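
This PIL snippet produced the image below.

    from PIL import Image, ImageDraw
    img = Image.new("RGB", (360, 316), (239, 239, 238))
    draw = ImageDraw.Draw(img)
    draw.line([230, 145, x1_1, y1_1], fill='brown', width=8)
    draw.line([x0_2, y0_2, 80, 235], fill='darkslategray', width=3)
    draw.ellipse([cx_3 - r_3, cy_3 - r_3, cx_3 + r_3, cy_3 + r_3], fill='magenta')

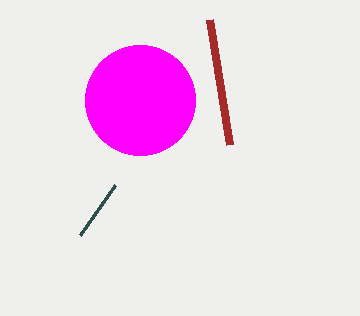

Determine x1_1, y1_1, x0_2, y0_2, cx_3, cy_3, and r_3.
x1_1 = 210, y1_1 = 20, x0_2 = 115, y0_2 = 185, cx_3 = 140, cy_3 = 100, r_3 = 55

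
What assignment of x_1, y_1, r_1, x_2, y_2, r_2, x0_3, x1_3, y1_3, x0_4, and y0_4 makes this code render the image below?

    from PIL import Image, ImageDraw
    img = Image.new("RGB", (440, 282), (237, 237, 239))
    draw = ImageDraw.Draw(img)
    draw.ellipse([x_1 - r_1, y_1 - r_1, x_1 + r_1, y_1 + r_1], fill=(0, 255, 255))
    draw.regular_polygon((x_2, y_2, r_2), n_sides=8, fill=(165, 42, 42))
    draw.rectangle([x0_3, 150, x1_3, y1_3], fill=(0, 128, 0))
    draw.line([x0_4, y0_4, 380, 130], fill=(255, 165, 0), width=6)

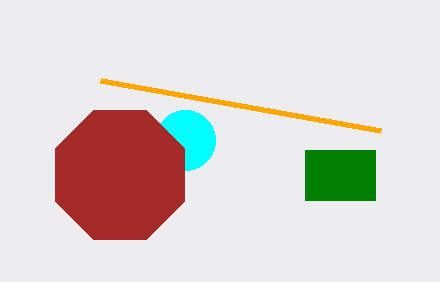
x_1 = 185
y_1 = 140
r_1 = 30
x_2 = 120
y_2 = 175
r_2 = 70
x0_3 = 305
x1_3 = 375
y1_3 = 200
x0_4 = 100
y0_4 = 80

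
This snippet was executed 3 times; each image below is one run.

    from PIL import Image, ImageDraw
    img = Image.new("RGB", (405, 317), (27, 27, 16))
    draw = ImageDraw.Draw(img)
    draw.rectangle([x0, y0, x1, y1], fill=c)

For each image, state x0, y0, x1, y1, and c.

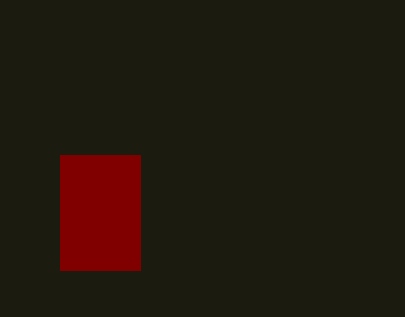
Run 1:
x0 = 60; y0 = 155; x1 = 140; y1 = 270; c = 'maroon'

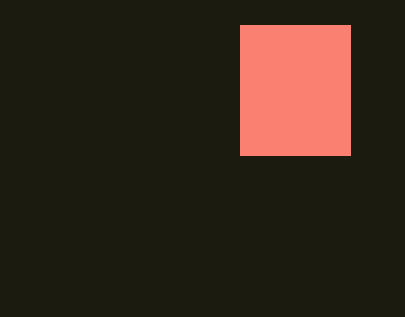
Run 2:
x0 = 240, y0 = 25, x1 = 350, y1 = 155, c = 'salmon'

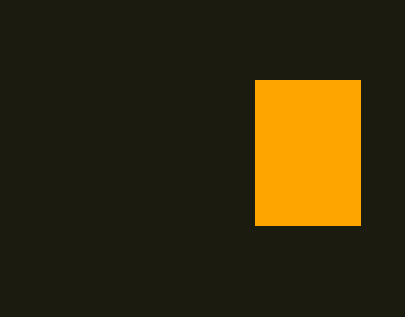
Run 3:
x0 = 255
y0 = 80
x1 = 360
y1 = 225
c = 'orange'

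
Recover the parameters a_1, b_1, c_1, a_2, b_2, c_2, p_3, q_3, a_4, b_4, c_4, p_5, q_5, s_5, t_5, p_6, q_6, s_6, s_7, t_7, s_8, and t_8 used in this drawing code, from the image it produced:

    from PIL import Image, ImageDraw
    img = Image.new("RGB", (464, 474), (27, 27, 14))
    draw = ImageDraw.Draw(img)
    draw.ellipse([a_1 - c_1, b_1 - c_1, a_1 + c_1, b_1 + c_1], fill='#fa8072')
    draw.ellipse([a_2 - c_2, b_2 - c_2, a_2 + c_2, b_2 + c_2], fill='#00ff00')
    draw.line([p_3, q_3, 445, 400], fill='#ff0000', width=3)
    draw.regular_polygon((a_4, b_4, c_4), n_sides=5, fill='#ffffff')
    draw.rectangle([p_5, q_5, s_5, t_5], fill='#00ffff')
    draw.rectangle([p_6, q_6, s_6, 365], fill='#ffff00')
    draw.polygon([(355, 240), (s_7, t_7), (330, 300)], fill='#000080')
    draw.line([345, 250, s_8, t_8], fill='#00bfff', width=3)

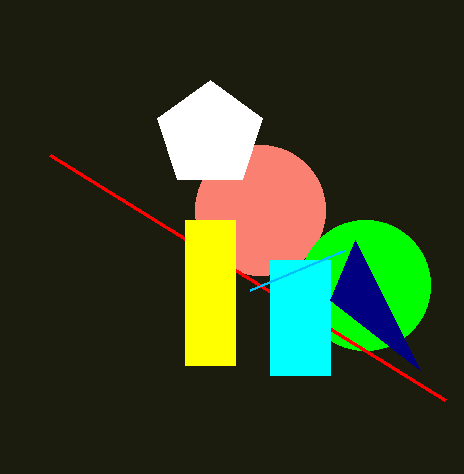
a_1 = 260
b_1 = 210
c_1 = 65
a_2 = 365
b_2 = 285
c_2 = 65
p_3 = 50
q_3 = 155
a_4 = 210
b_4 = 135
c_4 = 55
p_5 = 270
q_5 = 260
s_5 = 330
t_5 = 375
p_6 = 185
q_6 = 220
s_6 = 235
s_7 = 420
t_7 = 370
s_8 = 250
t_8 = 290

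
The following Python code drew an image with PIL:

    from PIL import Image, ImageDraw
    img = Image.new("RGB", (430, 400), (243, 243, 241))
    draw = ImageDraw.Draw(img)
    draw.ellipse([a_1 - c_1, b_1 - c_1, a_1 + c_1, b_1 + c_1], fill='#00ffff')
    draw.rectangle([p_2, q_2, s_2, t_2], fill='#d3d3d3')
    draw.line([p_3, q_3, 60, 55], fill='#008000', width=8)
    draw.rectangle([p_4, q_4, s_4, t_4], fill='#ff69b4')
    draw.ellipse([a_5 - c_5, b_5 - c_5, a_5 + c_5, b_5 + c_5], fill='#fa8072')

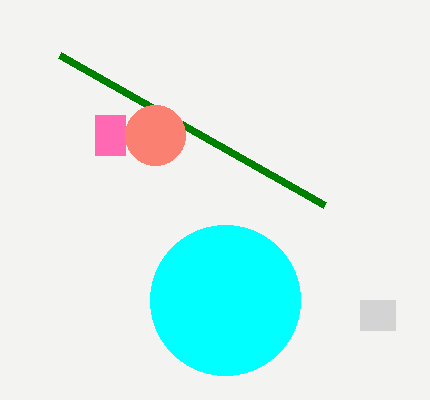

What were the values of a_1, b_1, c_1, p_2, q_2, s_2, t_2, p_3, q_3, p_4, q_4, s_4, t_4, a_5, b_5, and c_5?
a_1 = 225
b_1 = 300
c_1 = 75
p_2 = 360
q_2 = 300
s_2 = 395
t_2 = 330
p_3 = 325
q_3 = 205
p_4 = 95
q_4 = 115
s_4 = 125
t_4 = 155
a_5 = 155
b_5 = 135
c_5 = 30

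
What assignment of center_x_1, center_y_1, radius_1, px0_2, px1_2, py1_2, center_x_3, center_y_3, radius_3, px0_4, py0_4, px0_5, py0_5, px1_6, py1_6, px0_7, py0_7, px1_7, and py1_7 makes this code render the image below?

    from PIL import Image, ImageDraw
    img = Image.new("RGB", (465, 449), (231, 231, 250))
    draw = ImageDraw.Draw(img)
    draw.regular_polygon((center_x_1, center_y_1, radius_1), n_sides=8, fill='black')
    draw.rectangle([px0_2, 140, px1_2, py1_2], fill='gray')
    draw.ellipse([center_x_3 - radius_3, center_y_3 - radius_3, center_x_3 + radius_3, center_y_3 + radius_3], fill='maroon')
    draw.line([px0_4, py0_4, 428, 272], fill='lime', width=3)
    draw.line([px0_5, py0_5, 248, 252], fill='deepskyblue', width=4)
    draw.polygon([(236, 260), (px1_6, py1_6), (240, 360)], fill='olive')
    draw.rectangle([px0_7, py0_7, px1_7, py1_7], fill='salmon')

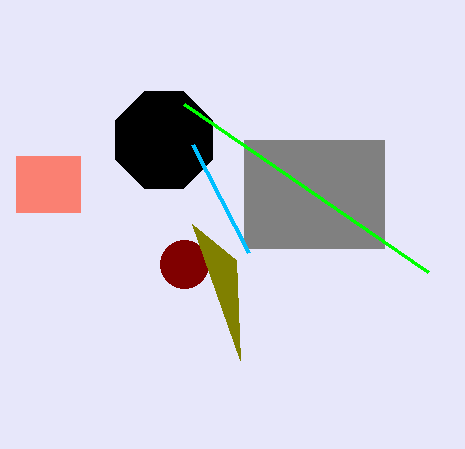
center_x_1 = 164, center_y_1 = 140, radius_1 = 52, px0_2 = 244, px1_2 = 384, py1_2 = 248, center_x_3 = 184, center_y_3 = 264, radius_3 = 24, px0_4 = 184, py0_4 = 104, px0_5 = 192, py0_5 = 144, px1_6 = 192, py1_6 = 224, px0_7 = 16, py0_7 = 156, px1_7 = 80, py1_7 = 212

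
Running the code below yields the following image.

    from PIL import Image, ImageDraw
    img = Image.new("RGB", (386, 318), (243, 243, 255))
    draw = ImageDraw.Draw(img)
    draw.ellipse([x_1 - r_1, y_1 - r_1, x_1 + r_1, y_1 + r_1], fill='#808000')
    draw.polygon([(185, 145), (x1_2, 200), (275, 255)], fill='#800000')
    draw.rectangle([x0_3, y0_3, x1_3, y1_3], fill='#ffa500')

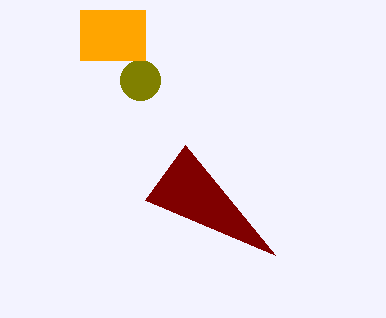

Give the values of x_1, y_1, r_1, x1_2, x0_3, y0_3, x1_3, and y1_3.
x_1 = 140, y_1 = 80, r_1 = 20, x1_2 = 145, x0_3 = 80, y0_3 = 10, x1_3 = 145, y1_3 = 60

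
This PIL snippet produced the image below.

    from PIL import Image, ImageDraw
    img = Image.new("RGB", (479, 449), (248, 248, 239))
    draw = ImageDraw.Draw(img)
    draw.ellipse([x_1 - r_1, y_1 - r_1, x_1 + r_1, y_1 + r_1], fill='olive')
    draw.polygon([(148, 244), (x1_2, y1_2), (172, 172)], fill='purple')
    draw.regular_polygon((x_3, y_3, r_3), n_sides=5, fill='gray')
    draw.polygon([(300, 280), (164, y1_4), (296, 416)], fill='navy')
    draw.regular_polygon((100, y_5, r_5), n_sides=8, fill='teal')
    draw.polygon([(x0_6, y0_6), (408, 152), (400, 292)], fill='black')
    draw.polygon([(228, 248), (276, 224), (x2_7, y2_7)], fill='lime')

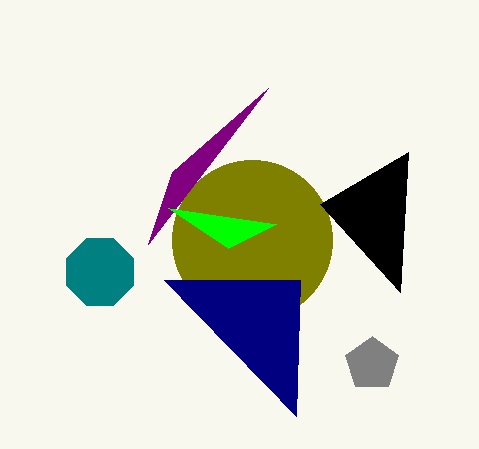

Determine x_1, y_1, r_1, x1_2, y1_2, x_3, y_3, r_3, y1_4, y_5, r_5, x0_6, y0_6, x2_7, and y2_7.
x_1 = 252
y_1 = 240
r_1 = 80
x1_2 = 268
y1_2 = 88
x_3 = 372
y_3 = 364
r_3 = 28
y1_4 = 280
y_5 = 272
r_5 = 36
x0_6 = 320
y0_6 = 204
x2_7 = 168
y2_7 = 208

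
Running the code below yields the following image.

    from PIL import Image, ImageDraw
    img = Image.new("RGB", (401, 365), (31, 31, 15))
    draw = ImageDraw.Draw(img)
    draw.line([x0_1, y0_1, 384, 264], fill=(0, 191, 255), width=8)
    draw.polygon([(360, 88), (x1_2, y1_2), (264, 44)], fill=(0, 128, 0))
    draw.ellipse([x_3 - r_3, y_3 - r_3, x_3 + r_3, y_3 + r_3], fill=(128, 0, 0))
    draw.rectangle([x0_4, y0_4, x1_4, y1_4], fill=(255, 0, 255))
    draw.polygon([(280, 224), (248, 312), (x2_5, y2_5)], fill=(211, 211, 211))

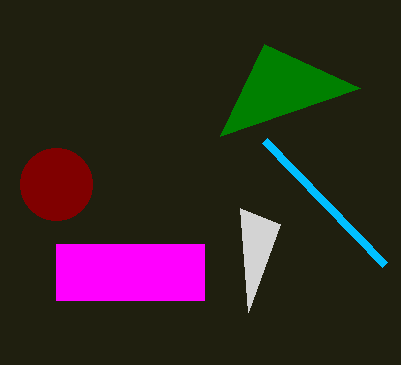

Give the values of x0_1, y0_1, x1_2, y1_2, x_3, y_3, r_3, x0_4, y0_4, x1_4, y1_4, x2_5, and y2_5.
x0_1 = 264, y0_1 = 140, x1_2 = 220, y1_2 = 136, x_3 = 56, y_3 = 184, r_3 = 36, x0_4 = 56, y0_4 = 244, x1_4 = 204, y1_4 = 300, x2_5 = 240, y2_5 = 208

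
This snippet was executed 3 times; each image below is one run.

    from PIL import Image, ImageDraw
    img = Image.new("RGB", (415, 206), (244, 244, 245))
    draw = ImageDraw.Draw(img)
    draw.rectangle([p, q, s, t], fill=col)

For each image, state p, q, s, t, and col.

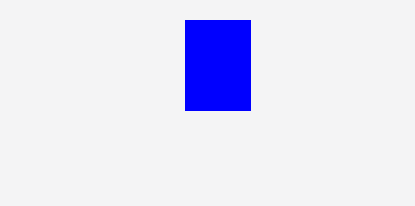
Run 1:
p = 185, q = 20, s = 250, t = 110, col = 'blue'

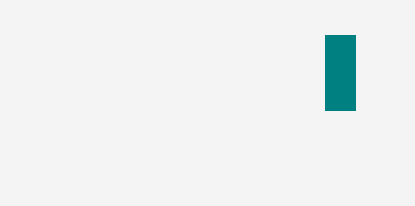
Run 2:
p = 325
q = 35
s = 355
t = 110
col = 'teal'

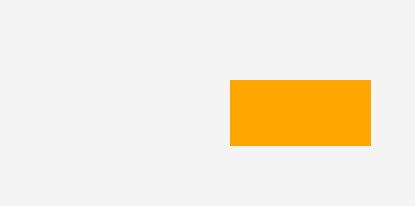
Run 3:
p = 230; q = 80; s = 370; t = 145; col = 'orange'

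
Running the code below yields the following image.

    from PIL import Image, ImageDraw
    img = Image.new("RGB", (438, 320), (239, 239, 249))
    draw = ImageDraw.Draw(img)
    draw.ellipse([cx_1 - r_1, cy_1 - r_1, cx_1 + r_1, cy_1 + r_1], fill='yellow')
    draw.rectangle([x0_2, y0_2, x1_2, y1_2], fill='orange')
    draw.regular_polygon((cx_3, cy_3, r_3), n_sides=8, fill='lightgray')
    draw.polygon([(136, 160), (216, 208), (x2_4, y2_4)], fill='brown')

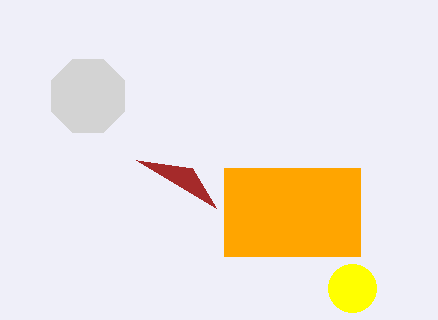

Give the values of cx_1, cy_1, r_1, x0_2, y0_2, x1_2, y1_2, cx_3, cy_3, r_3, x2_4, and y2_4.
cx_1 = 352, cy_1 = 288, r_1 = 24, x0_2 = 224, y0_2 = 168, x1_2 = 360, y1_2 = 256, cx_3 = 88, cy_3 = 96, r_3 = 40, x2_4 = 192, y2_4 = 168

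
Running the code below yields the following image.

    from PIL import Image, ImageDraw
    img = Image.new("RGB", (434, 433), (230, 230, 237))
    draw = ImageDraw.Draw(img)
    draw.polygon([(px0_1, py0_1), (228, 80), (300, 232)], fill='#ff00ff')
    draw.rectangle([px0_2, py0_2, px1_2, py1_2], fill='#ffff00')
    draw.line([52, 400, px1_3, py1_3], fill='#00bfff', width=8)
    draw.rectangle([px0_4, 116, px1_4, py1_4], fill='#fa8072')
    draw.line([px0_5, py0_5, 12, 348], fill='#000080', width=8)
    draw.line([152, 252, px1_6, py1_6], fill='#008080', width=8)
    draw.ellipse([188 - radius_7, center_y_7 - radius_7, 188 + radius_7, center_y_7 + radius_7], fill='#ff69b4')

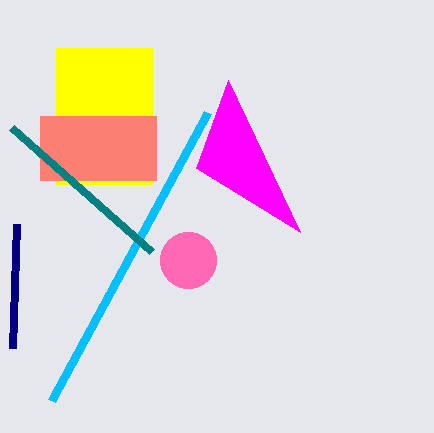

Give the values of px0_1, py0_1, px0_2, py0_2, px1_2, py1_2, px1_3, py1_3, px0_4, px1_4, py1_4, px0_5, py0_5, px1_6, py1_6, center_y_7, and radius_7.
px0_1 = 196, py0_1 = 168, px0_2 = 56, py0_2 = 48, px1_2 = 152, py1_2 = 184, px1_3 = 208, py1_3 = 112, px0_4 = 40, px1_4 = 156, py1_4 = 180, px0_5 = 16, py0_5 = 224, px1_6 = 12, py1_6 = 128, center_y_7 = 260, radius_7 = 28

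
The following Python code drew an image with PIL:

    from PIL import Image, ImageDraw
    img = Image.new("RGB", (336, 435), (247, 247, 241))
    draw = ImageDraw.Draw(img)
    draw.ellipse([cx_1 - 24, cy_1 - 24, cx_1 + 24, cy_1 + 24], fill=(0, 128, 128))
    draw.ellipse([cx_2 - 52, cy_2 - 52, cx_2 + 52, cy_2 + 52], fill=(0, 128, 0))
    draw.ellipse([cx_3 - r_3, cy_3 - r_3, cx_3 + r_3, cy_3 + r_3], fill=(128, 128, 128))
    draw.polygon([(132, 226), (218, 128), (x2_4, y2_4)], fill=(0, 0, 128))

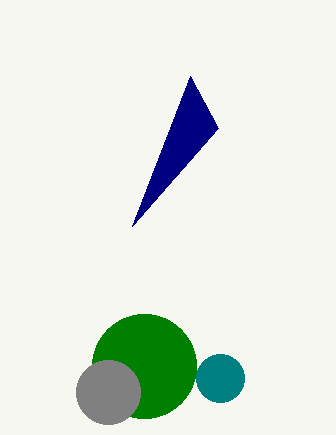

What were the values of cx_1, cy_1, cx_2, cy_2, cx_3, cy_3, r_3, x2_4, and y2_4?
cx_1 = 220, cy_1 = 378, cx_2 = 144, cy_2 = 366, cx_3 = 108, cy_3 = 392, r_3 = 32, x2_4 = 190, y2_4 = 76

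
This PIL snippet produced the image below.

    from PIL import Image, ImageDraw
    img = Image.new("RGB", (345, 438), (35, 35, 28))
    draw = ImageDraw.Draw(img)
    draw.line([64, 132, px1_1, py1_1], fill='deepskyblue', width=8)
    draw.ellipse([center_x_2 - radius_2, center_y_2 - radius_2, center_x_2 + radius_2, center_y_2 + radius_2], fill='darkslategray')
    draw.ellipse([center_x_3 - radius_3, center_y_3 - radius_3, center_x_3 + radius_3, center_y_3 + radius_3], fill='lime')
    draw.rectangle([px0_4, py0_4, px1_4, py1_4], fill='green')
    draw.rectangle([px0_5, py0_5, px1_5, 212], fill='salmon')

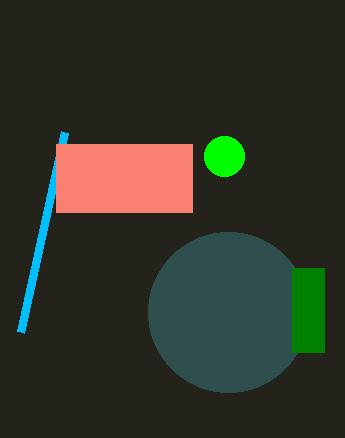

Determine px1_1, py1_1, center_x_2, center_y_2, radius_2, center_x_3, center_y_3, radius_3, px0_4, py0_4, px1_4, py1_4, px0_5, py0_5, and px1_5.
px1_1 = 20, py1_1 = 332, center_x_2 = 228, center_y_2 = 312, radius_2 = 80, center_x_3 = 224, center_y_3 = 156, radius_3 = 20, px0_4 = 292, py0_4 = 268, px1_4 = 324, py1_4 = 352, px0_5 = 56, py0_5 = 144, px1_5 = 192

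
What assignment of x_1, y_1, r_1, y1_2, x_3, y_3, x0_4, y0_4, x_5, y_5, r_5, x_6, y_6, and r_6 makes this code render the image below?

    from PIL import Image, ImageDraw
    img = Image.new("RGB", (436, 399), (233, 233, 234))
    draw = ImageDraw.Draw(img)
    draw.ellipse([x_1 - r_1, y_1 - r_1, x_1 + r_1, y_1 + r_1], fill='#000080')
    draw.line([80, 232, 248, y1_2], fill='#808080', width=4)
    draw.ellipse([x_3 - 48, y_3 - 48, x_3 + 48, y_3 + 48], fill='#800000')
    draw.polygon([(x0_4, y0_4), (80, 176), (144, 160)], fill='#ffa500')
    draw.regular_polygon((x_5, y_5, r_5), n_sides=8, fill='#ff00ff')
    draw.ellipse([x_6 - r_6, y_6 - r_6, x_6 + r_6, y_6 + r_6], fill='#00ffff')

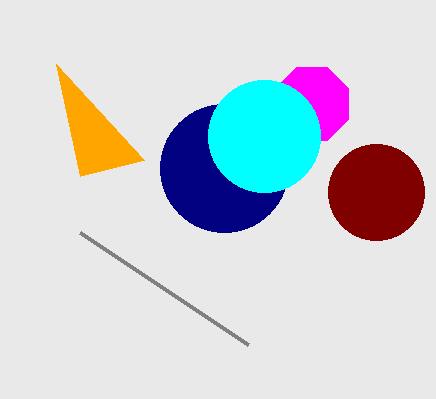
x_1 = 224; y_1 = 168; r_1 = 64; y1_2 = 344; x_3 = 376; y_3 = 192; x0_4 = 56; y0_4 = 64; x_5 = 312; y_5 = 104; r_5 = 40; x_6 = 264; y_6 = 136; r_6 = 56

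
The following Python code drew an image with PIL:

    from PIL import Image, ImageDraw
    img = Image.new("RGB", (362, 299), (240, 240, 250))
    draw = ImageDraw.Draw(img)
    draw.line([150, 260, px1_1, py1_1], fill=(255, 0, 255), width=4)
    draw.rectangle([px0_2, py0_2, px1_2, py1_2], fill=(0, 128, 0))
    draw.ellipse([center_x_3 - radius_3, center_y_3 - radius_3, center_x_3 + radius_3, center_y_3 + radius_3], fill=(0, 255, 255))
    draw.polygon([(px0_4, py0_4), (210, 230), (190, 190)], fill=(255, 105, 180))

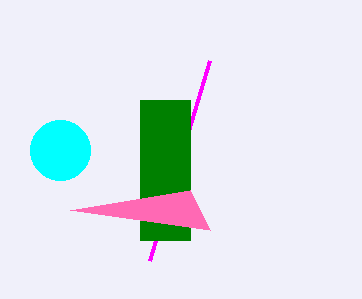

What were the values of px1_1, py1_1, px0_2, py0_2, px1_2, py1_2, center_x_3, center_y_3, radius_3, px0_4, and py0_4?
px1_1 = 210; py1_1 = 60; px0_2 = 140; py0_2 = 100; px1_2 = 190; py1_2 = 240; center_x_3 = 60; center_y_3 = 150; radius_3 = 30; px0_4 = 70; py0_4 = 210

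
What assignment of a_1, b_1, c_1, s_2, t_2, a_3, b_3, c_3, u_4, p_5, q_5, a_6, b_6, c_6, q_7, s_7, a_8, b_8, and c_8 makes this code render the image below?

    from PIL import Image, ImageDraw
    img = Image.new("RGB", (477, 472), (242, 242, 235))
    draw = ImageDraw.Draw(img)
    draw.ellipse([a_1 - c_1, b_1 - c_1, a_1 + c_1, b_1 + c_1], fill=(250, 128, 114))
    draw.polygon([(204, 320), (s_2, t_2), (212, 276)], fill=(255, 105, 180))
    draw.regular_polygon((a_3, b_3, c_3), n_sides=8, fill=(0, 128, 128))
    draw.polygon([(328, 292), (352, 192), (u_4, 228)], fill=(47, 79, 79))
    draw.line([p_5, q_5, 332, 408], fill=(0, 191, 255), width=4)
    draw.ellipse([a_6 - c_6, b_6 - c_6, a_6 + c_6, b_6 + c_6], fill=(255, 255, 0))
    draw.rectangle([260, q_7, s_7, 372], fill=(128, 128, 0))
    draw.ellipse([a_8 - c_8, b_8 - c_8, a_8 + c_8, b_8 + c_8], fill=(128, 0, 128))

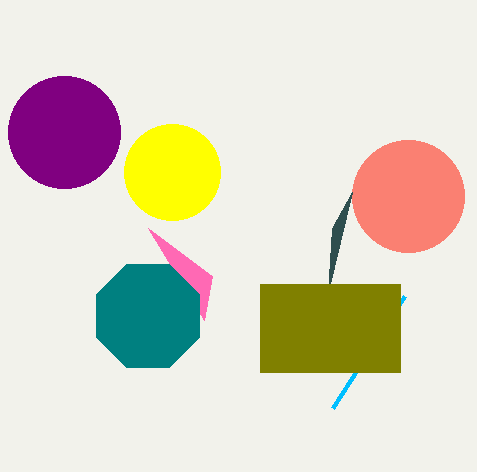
a_1 = 408; b_1 = 196; c_1 = 56; s_2 = 148; t_2 = 228; a_3 = 148; b_3 = 316; c_3 = 56; u_4 = 332; p_5 = 404; q_5 = 296; a_6 = 172; b_6 = 172; c_6 = 48; q_7 = 284; s_7 = 400; a_8 = 64; b_8 = 132; c_8 = 56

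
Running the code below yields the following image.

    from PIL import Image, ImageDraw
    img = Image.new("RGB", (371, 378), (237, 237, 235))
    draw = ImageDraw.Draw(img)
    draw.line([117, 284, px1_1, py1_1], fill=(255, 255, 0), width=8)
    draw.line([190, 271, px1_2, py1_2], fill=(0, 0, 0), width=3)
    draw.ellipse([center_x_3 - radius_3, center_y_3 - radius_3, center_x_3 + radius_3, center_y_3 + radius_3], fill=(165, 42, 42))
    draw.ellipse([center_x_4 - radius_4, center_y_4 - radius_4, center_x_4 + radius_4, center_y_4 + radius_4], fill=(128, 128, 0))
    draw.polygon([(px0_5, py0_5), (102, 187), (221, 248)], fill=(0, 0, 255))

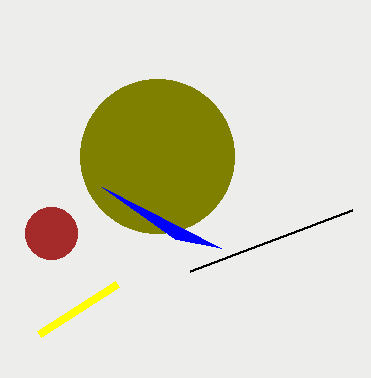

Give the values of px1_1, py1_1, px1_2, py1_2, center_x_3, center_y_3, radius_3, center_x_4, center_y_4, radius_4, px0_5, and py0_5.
px1_1 = 39; py1_1 = 334; px1_2 = 352; py1_2 = 210; center_x_3 = 51; center_y_3 = 233; radius_3 = 26; center_x_4 = 157; center_y_4 = 156; radius_4 = 77; px0_5 = 175; py0_5 = 239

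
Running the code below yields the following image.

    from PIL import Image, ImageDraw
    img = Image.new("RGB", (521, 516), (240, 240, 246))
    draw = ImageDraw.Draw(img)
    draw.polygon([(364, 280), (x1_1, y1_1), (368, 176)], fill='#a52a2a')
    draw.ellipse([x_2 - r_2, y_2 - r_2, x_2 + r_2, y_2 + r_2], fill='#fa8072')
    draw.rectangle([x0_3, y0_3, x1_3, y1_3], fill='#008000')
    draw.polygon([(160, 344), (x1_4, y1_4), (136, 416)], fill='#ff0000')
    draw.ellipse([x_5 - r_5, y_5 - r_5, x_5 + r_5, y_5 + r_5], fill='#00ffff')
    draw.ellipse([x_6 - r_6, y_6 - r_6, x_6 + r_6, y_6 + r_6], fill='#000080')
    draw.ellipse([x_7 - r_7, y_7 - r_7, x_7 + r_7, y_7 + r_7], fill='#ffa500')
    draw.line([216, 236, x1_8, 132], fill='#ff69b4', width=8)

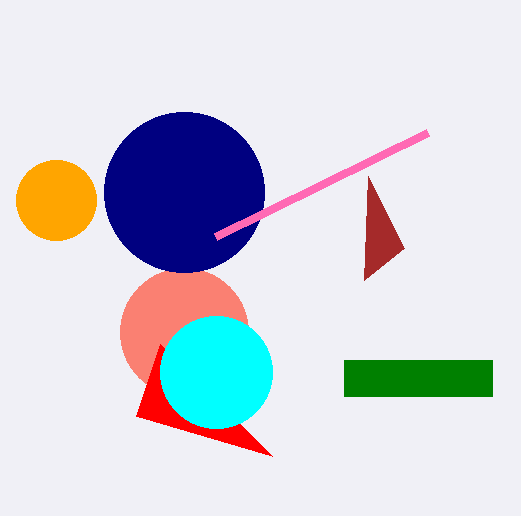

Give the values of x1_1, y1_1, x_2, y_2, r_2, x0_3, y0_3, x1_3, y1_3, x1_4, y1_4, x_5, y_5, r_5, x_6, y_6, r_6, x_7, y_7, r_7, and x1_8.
x1_1 = 404
y1_1 = 248
x_2 = 184
y_2 = 332
r_2 = 64
x0_3 = 344
y0_3 = 360
x1_3 = 492
y1_3 = 396
x1_4 = 272
y1_4 = 456
x_5 = 216
y_5 = 372
r_5 = 56
x_6 = 184
y_6 = 192
r_6 = 80
x_7 = 56
y_7 = 200
r_7 = 40
x1_8 = 428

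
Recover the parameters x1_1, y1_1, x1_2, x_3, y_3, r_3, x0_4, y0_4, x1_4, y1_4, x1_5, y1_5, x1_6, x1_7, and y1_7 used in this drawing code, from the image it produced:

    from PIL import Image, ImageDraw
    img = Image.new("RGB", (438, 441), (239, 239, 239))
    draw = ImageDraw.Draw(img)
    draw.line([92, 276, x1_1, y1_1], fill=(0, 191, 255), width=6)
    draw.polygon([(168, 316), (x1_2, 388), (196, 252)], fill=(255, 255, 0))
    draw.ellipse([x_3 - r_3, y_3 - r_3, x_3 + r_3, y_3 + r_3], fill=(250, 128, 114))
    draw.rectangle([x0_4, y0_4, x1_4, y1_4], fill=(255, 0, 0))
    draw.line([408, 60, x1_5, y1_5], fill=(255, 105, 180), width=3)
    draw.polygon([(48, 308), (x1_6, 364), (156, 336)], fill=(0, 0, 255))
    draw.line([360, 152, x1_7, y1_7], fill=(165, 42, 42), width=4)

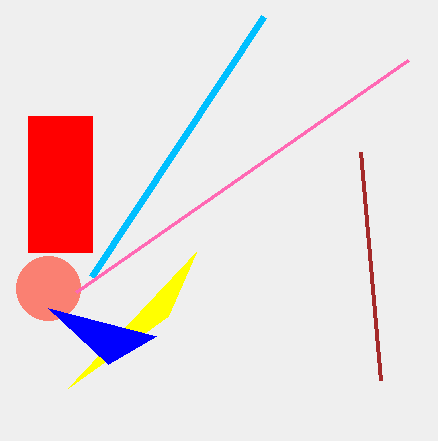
x1_1 = 264, y1_1 = 16, x1_2 = 68, x_3 = 48, y_3 = 288, r_3 = 32, x0_4 = 28, y0_4 = 116, x1_4 = 92, y1_4 = 252, x1_5 = 76, y1_5 = 292, x1_6 = 108, x1_7 = 380, y1_7 = 380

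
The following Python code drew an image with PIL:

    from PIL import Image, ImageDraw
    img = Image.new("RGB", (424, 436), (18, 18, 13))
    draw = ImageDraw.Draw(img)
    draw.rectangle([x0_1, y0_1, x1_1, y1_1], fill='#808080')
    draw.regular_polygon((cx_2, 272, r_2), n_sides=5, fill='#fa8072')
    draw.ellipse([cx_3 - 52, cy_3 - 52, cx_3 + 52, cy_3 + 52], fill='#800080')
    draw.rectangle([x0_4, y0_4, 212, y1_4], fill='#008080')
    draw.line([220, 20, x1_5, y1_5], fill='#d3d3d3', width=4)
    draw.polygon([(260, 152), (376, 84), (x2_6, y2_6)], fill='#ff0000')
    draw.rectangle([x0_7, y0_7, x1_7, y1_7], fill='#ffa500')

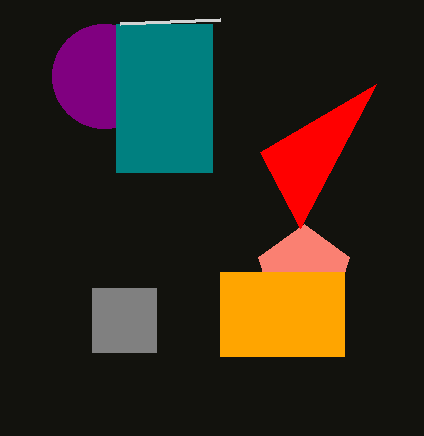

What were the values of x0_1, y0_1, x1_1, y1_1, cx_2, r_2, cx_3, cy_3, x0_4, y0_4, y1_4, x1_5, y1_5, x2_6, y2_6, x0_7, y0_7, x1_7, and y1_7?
x0_1 = 92, y0_1 = 288, x1_1 = 156, y1_1 = 352, cx_2 = 304, r_2 = 48, cx_3 = 104, cy_3 = 76, x0_4 = 116, y0_4 = 24, y1_4 = 172, x1_5 = 120, y1_5 = 24, x2_6 = 300, y2_6 = 228, x0_7 = 220, y0_7 = 272, x1_7 = 344, y1_7 = 356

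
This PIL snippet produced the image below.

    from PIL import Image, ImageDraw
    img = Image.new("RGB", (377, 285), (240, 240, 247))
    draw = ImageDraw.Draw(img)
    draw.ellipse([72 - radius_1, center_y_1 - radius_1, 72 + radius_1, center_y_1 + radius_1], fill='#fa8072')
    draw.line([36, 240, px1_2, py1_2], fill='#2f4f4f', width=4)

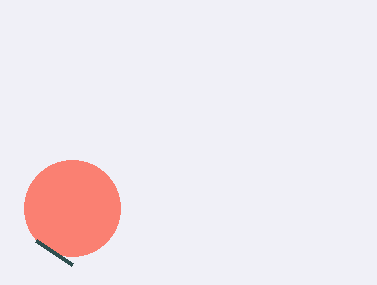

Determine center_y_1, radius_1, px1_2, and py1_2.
center_y_1 = 208
radius_1 = 48
px1_2 = 72
py1_2 = 264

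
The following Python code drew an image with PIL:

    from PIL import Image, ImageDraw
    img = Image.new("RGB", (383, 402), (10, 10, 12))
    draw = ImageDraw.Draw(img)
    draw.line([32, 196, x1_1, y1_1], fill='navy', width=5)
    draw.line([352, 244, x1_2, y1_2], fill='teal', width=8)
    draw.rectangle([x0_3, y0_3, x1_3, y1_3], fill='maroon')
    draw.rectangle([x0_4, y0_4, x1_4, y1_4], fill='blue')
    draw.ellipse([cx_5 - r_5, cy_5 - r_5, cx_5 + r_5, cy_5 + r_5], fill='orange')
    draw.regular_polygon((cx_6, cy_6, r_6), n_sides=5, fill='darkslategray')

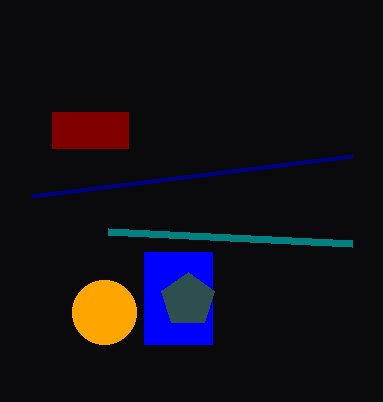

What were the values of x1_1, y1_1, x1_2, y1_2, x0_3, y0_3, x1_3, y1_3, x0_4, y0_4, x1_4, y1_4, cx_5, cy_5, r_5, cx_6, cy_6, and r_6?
x1_1 = 352, y1_1 = 156, x1_2 = 108, y1_2 = 232, x0_3 = 52, y0_3 = 112, x1_3 = 128, y1_3 = 148, x0_4 = 144, y0_4 = 252, x1_4 = 212, y1_4 = 344, cx_5 = 104, cy_5 = 312, r_5 = 32, cx_6 = 188, cy_6 = 300, r_6 = 28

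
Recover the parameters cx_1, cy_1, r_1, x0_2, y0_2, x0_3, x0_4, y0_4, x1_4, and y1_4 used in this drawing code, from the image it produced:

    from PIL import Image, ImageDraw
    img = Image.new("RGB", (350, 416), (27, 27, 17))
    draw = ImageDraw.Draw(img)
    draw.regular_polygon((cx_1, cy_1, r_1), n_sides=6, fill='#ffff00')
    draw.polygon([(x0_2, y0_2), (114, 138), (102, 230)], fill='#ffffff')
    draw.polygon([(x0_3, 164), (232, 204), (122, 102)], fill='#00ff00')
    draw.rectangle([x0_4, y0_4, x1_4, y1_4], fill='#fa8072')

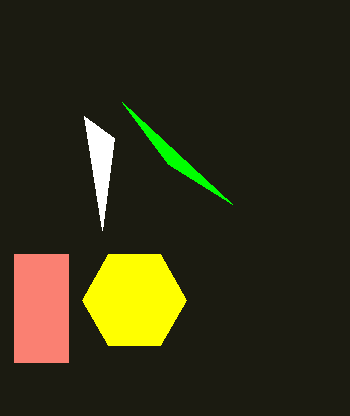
cx_1 = 134; cy_1 = 300; r_1 = 52; x0_2 = 84; y0_2 = 116; x0_3 = 168; x0_4 = 14; y0_4 = 254; x1_4 = 68; y1_4 = 362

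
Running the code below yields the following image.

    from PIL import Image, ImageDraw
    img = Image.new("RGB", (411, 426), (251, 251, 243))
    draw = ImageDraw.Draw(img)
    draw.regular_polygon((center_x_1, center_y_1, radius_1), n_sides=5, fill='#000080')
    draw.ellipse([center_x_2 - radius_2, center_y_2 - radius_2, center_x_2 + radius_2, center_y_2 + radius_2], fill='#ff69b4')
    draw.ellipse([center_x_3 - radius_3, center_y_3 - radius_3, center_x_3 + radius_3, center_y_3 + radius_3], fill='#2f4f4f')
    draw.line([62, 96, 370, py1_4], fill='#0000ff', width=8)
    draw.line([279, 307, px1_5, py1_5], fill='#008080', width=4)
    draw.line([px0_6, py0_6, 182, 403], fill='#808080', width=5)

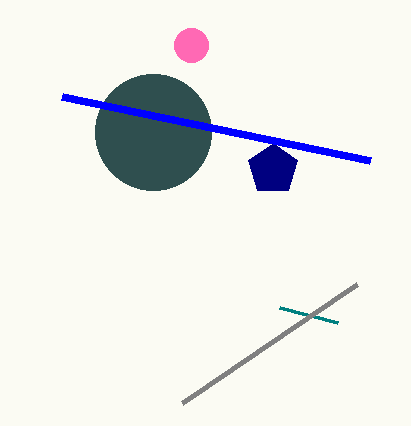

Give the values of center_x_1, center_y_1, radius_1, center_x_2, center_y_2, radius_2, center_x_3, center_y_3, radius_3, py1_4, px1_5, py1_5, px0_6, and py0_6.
center_x_1 = 273; center_y_1 = 169; radius_1 = 26; center_x_2 = 191; center_y_2 = 45; radius_2 = 17; center_x_3 = 153; center_y_3 = 132; radius_3 = 58; py1_4 = 160; px1_5 = 337; py1_5 = 322; px0_6 = 357; py0_6 = 284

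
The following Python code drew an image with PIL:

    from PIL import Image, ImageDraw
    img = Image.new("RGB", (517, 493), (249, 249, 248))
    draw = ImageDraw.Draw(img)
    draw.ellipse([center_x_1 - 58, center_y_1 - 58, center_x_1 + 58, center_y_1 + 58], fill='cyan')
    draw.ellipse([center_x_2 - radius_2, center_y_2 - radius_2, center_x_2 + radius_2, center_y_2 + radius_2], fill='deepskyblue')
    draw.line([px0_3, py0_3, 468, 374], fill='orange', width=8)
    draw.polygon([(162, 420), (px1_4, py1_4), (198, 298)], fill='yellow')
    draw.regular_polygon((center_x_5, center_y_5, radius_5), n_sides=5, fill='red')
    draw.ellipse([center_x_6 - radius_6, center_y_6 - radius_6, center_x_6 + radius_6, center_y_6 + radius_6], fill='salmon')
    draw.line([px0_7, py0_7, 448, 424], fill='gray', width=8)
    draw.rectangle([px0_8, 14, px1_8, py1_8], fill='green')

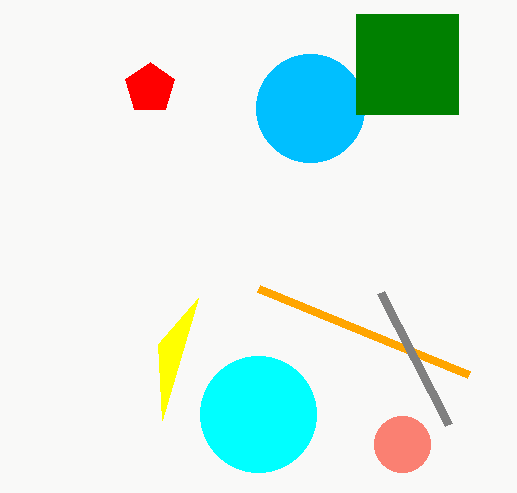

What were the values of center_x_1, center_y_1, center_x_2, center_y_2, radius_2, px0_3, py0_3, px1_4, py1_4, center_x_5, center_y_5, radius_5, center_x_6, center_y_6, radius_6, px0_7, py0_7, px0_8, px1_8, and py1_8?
center_x_1 = 258; center_y_1 = 414; center_x_2 = 310; center_y_2 = 108; radius_2 = 54; px0_3 = 258; py0_3 = 288; px1_4 = 158; py1_4 = 344; center_x_5 = 150; center_y_5 = 88; radius_5 = 26; center_x_6 = 402; center_y_6 = 444; radius_6 = 28; px0_7 = 380; py0_7 = 292; px0_8 = 356; px1_8 = 458; py1_8 = 114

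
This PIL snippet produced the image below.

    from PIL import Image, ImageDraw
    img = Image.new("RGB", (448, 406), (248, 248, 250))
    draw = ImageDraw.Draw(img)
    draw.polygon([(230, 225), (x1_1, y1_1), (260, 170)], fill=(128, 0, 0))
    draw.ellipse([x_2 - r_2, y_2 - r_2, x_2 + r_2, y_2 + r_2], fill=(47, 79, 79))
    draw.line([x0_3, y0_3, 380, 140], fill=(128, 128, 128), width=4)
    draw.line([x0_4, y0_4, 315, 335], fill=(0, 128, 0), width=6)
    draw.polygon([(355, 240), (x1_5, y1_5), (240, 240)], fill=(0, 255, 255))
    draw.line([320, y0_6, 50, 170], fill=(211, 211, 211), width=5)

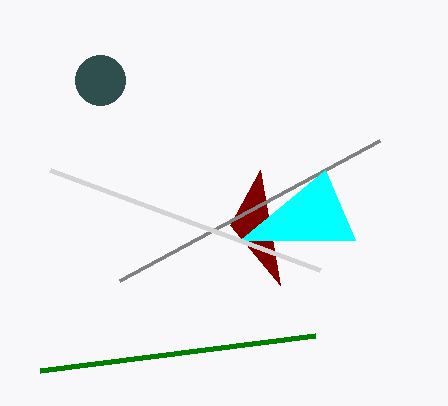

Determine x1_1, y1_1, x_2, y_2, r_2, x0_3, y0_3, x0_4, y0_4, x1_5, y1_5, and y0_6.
x1_1 = 280; y1_1 = 285; x_2 = 100; y_2 = 80; r_2 = 25; x0_3 = 120; y0_3 = 280; x0_4 = 40; y0_4 = 370; x1_5 = 325; y1_5 = 170; y0_6 = 270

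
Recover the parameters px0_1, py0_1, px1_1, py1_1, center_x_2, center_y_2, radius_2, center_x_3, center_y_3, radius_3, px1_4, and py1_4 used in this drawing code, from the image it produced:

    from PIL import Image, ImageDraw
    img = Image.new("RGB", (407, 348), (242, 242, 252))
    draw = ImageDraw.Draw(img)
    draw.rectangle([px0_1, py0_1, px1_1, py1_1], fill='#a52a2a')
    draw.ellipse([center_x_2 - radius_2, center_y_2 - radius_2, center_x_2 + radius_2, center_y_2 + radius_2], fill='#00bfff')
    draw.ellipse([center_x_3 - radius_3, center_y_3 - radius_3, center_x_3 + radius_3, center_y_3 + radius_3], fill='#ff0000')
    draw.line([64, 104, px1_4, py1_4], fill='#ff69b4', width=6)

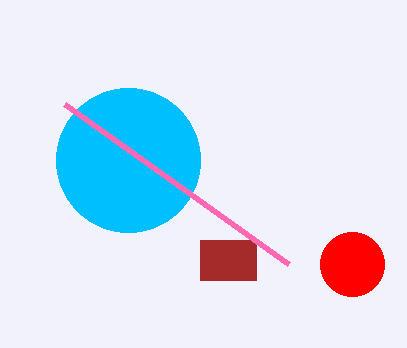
px0_1 = 200; py0_1 = 240; px1_1 = 256; py1_1 = 280; center_x_2 = 128; center_y_2 = 160; radius_2 = 72; center_x_3 = 352; center_y_3 = 264; radius_3 = 32; px1_4 = 288; py1_4 = 264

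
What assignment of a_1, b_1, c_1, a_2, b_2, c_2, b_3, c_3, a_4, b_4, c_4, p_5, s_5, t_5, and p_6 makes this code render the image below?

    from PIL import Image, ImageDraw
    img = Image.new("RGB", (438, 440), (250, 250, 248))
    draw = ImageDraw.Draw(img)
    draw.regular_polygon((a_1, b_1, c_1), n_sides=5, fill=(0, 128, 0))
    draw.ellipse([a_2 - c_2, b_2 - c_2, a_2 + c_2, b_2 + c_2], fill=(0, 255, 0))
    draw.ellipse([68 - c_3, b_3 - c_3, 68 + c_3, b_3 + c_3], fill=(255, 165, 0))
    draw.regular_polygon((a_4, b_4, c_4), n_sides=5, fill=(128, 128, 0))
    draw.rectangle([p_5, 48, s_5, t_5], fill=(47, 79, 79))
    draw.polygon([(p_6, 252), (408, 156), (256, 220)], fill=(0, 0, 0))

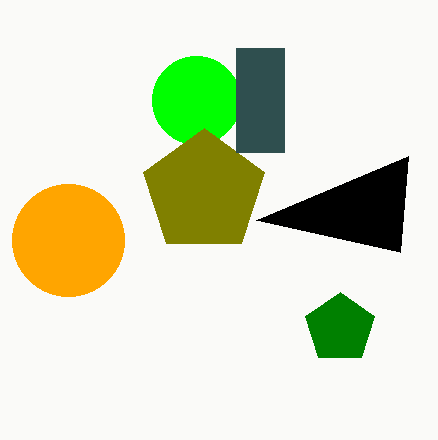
a_1 = 340; b_1 = 328; c_1 = 36; a_2 = 196; b_2 = 100; c_2 = 44; b_3 = 240; c_3 = 56; a_4 = 204; b_4 = 192; c_4 = 64; p_5 = 236; s_5 = 284; t_5 = 152; p_6 = 400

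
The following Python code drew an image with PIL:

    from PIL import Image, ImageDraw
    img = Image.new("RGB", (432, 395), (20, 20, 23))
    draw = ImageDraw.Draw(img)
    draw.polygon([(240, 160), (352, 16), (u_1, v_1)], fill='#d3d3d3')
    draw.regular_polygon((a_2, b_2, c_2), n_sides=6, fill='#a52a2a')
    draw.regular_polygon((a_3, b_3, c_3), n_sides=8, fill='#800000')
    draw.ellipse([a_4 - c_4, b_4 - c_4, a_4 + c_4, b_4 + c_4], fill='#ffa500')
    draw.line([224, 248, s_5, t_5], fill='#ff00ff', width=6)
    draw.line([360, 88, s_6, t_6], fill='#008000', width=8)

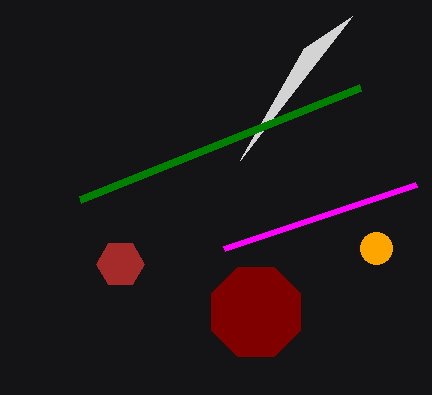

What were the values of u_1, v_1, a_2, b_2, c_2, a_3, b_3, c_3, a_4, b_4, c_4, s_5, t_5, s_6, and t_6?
u_1 = 304; v_1 = 48; a_2 = 120; b_2 = 264; c_2 = 24; a_3 = 256; b_3 = 312; c_3 = 48; a_4 = 376; b_4 = 248; c_4 = 16; s_5 = 416; t_5 = 184; s_6 = 80; t_6 = 200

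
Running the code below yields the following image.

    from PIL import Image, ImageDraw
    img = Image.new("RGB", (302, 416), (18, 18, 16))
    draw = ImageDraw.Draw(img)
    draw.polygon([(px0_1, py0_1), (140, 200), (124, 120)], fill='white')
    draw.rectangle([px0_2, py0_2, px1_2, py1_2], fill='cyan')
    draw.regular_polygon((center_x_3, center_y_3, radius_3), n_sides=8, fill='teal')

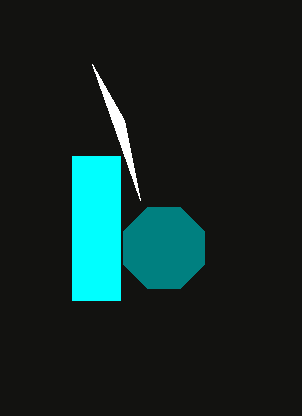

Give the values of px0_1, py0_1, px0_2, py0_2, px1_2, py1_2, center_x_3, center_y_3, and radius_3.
px0_1 = 92
py0_1 = 64
px0_2 = 72
py0_2 = 156
px1_2 = 120
py1_2 = 300
center_x_3 = 164
center_y_3 = 248
radius_3 = 44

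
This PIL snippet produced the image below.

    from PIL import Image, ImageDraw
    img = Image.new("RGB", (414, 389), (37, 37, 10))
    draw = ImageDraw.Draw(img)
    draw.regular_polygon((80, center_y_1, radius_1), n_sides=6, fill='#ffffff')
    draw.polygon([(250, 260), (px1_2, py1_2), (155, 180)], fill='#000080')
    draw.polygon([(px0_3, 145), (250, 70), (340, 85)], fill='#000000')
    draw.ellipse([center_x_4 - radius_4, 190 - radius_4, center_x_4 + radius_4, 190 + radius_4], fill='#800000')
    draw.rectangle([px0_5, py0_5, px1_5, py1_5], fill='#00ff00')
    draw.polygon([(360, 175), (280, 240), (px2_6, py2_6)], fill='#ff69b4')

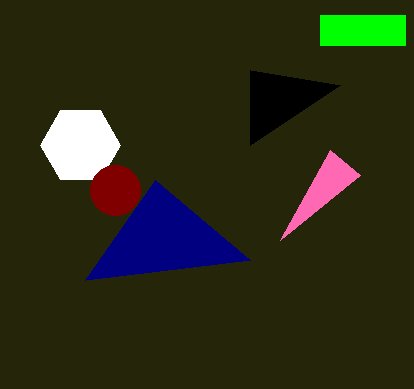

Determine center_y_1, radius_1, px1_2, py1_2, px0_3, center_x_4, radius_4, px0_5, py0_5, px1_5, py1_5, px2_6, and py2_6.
center_y_1 = 145, radius_1 = 40, px1_2 = 85, py1_2 = 280, px0_3 = 250, center_x_4 = 115, radius_4 = 25, px0_5 = 320, py0_5 = 15, px1_5 = 405, py1_5 = 45, px2_6 = 330, py2_6 = 150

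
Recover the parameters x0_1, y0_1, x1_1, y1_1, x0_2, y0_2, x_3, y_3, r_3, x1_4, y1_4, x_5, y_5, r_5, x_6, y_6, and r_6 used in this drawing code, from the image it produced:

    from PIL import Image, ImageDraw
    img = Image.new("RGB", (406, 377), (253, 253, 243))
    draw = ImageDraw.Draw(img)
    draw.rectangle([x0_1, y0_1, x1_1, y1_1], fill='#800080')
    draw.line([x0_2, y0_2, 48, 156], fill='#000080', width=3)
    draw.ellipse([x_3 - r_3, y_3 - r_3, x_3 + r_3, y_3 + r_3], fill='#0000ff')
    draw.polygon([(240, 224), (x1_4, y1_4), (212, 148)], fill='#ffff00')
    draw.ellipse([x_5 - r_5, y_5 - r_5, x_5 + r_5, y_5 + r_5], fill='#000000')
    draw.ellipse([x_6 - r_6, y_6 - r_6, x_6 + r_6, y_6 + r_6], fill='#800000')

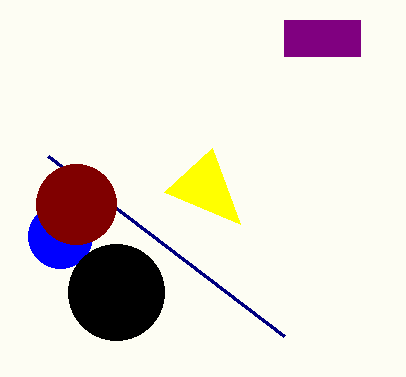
x0_1 = 284, y0_1 = 20, x1_1 = 360, y1_1 = 56, x0_2 = 284, y0_2 = 336, x_3 = 60, y_3 = 236, r_3 = 32, x1_4 = 164, y1_4 = 192, x_5 = 116, y_5 = 292, r_5 = 48, x_6 = 76, y_6 = 204, r_6 = 40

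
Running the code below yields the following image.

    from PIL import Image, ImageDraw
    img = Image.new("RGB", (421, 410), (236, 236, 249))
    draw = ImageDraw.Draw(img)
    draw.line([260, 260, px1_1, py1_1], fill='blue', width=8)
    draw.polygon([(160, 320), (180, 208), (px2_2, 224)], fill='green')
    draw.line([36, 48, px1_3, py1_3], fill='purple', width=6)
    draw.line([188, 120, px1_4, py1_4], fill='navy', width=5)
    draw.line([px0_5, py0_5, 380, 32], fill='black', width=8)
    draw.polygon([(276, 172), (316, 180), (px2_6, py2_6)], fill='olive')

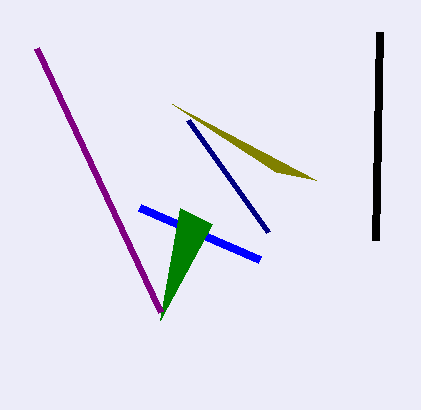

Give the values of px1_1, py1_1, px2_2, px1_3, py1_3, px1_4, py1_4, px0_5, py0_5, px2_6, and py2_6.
px1_1 = 140
py1_1 = 208
px2_2 = 212
px1_3 = 160
py1_3 = 312
px1_4 = 268
py1_4 = 232
px0_5 = 376
py0_5 = 240
px2_6 = 172
py2_6 = 104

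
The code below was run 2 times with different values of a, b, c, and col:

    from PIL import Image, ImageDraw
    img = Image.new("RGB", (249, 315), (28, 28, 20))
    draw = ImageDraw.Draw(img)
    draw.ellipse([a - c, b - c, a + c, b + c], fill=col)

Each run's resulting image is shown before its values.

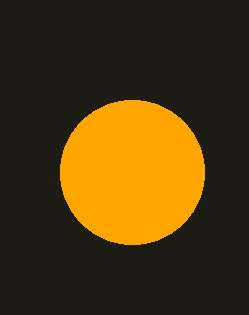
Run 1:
a = 132, b = 172, c = 72, col = 'orange'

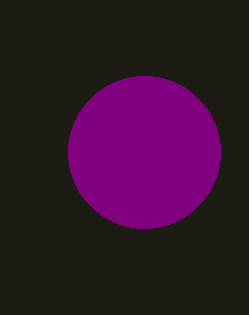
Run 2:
a = 144
b = 152
c = 76
col = 'purple'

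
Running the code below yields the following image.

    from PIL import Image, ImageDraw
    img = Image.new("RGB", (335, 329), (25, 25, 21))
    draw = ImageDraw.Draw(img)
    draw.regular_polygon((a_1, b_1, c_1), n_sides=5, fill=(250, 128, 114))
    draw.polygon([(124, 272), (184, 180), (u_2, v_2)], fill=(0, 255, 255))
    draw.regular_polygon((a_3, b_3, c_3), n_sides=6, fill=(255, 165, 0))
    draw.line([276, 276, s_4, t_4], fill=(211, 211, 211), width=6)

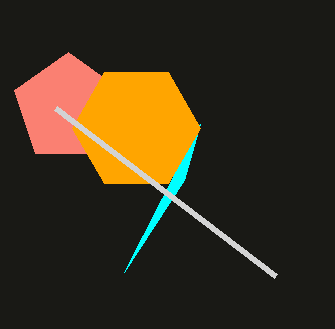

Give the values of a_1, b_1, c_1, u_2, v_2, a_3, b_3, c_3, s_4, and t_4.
a_1 = 68; b_1 = 108; c_1 = 56; u_2 = 200; v_2 = 124; a_3 = 136; b_3 = 128; c_3 = 64; s_4 = 56; t_4 = 108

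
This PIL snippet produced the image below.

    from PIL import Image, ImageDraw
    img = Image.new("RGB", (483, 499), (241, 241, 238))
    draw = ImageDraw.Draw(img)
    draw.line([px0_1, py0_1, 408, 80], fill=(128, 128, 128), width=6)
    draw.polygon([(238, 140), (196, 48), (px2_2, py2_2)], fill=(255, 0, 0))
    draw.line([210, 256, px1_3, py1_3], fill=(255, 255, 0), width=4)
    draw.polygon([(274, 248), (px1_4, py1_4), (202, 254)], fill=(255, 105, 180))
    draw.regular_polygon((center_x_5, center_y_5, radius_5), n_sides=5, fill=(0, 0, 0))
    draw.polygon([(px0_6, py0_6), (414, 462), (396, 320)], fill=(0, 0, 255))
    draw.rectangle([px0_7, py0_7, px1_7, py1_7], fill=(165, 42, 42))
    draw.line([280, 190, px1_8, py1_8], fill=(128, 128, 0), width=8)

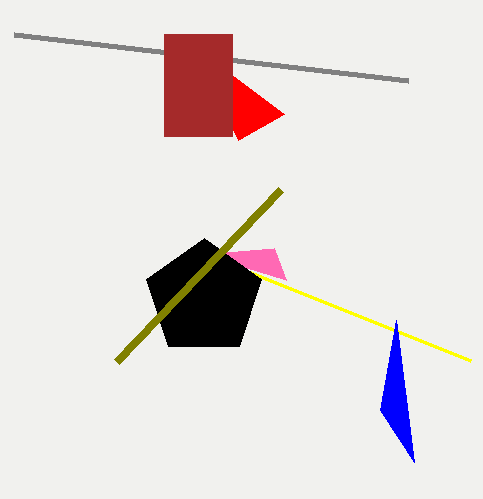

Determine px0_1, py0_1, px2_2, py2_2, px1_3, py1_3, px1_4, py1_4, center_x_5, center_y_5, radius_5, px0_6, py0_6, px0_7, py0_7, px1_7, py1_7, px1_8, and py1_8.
px0_1 = 14, py0_1 = 34, px2_2 = 284, py2_2 = 114, px1_3 = 470, py1_3 = 360, px1_4 = 286, py1_4 = 280, center_x_5 = 204, center_y_5 = 298, radius_5 = 60, px0_6 = 380, py0_6 = 410, px0_7 = 164, py0_7 = 34, px1_7 = 232, py1_7 = 136, px1_8 = 116, py1_8 = 362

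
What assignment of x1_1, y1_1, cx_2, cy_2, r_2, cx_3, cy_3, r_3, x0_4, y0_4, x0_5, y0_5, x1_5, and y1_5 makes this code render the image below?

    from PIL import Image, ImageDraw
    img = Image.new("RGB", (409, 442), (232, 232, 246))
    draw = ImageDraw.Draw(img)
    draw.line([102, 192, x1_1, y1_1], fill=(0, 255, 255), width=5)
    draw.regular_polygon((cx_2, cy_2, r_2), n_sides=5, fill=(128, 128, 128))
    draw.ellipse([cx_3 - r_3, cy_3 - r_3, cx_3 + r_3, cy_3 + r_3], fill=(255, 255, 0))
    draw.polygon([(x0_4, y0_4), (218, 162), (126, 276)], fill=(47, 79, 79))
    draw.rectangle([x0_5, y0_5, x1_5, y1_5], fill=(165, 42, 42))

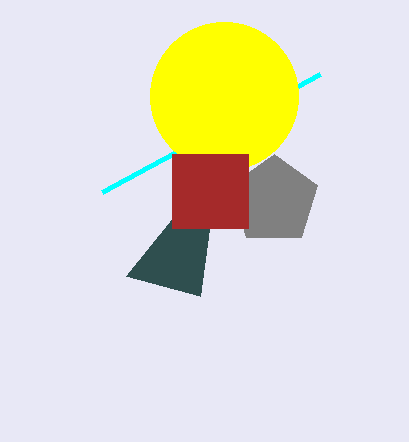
x1_1 = 320; y1_1 = 74; cx_2 = 274; cy_2 = 200; r_2 = 46; cx_3 = 224; cy_3 = 96; r_3 = 74; x0_4 = 200; y0_4 = 296; x0_5 = 172; y0_5 = 154; x1_5 = 248; y1_5 = 228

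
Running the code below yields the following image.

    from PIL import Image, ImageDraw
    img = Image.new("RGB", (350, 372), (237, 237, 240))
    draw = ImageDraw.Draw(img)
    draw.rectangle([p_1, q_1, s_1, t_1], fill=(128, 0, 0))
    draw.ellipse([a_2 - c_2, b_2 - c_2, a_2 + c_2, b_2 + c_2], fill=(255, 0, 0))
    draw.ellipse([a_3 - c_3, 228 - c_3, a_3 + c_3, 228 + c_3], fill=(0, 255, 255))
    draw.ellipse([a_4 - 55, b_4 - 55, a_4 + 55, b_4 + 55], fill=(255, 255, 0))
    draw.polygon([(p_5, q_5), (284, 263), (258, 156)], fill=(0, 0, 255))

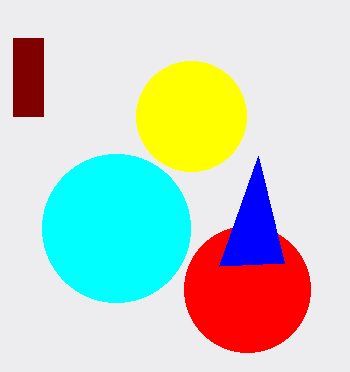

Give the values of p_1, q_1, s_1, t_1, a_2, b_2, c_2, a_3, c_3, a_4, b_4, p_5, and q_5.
p_1 = 13; q_1 = 38; s_1 = 43; t_1 = 116; a_2 = 247; b_2 = 289; c_2 = 63; a_3 = 116; c_3 = 74; a_4 = 191; b_4 = 116; p_5 = 219; q_5 = 266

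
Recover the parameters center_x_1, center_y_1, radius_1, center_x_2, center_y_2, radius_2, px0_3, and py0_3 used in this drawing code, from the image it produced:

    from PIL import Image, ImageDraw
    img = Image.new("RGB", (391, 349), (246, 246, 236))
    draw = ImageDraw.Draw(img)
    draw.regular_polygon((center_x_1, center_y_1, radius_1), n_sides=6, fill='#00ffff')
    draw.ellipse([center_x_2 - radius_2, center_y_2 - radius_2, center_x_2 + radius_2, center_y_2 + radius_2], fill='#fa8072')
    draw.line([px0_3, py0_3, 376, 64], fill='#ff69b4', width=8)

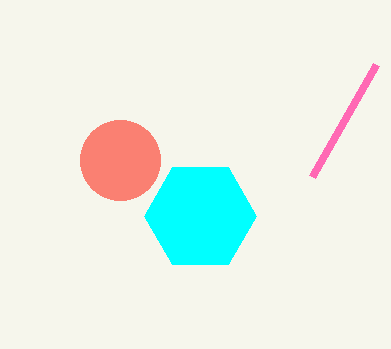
center_x_1 = 200
center_y_1 = 216
radius_1 = 56
center_x_2 = 120
center_y_2 = 160
radius_2 = 40
px0_3 = 312
py0_3 = 176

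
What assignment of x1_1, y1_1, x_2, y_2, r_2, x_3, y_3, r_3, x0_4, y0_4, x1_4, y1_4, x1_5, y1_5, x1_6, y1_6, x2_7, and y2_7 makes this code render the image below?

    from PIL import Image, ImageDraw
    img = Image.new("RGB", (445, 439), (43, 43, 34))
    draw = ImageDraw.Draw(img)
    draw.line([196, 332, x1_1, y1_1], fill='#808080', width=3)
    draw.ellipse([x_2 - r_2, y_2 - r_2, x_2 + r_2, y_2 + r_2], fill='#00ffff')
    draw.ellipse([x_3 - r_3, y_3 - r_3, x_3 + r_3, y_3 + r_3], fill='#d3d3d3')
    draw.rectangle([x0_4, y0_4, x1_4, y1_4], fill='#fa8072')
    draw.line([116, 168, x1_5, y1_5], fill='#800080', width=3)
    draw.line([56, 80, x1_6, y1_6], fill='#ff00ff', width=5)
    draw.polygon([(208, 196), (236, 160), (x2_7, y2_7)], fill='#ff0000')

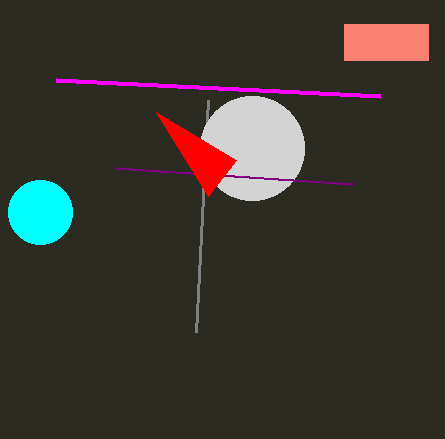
x1_1 = 208
y1_1 = 100
x_2 = 40
y_2 = 212
r_2 = 32
x_3 = 252
y_3 = 148
r_3 = 52
x0_4 = 344
y0_4 = 24
x1_4 = 428
y1_4 = 60
x1_5 = 352
y1_5 = 184
x1_6 = 380
y1_6 = 96
x2_7 = 156
y2_7 = 112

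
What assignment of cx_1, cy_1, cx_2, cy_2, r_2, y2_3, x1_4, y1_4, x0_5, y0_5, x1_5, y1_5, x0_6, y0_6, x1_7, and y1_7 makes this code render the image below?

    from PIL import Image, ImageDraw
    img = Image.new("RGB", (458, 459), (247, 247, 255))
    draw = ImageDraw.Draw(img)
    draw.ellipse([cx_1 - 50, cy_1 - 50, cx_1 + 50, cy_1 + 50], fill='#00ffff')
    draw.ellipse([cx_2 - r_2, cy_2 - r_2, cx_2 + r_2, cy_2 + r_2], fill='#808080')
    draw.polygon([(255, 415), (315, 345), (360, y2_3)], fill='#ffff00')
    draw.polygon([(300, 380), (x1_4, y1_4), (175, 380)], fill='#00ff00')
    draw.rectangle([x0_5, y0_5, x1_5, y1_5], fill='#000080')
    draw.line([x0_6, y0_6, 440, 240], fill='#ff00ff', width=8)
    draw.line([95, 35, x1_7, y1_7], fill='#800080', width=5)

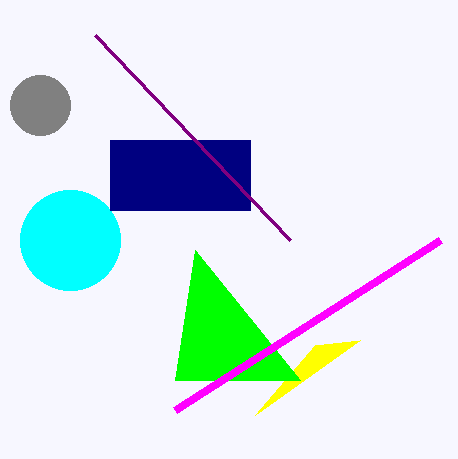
cx_1 = 70
cy_1 = 240
cx_2 = 40
cy_2 = 105
r_2 = 30
y2_3 = 340
x1_4 = 195
y1_4 = 250
x0_5 = 110
y0_5 = 140
x1_5 = 250
y1_5 = 210
x0_6 = 175
y0_6 = 410
x1_7 = 290
y1_7 = 240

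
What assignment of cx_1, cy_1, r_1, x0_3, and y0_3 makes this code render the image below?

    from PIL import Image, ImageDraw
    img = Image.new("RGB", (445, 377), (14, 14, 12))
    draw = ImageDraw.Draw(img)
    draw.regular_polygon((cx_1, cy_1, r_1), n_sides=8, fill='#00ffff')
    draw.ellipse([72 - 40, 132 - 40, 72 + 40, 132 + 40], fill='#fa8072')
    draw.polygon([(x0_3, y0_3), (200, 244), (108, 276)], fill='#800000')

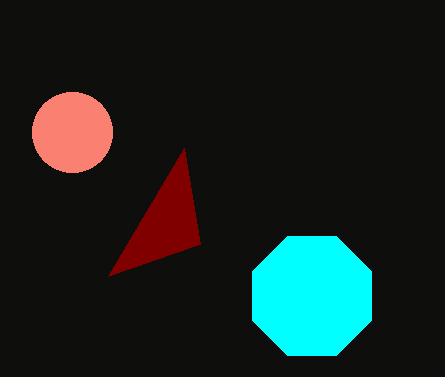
cx_1 = 312
cy_1 = 296
r_1 = 64
x0_3 = 184
y0_3 = 148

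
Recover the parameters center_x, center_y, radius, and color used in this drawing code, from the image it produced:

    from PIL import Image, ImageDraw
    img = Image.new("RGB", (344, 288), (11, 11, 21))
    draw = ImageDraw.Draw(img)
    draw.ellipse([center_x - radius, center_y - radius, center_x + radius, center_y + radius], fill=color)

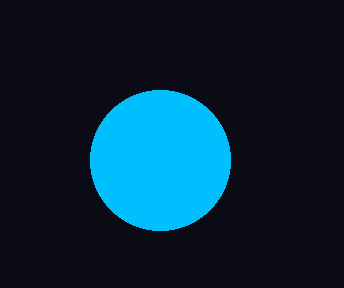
center_x = 160
center_y = 160
radius = 70
color = 'deepskyblue'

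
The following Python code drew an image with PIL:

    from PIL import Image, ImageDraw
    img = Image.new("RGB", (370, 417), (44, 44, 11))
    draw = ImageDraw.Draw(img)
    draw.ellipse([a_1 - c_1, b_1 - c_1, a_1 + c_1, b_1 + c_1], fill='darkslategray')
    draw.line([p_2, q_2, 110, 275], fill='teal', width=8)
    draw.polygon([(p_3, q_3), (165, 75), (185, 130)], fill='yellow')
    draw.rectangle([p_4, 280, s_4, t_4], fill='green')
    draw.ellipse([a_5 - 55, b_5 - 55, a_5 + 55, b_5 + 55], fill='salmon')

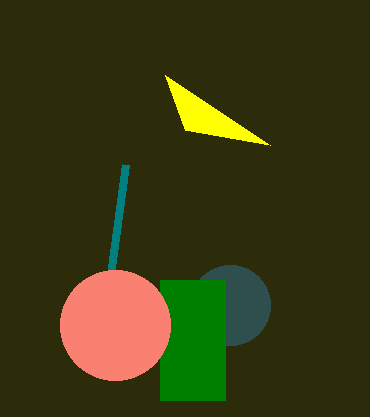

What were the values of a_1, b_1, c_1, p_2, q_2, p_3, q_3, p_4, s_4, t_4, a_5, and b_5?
a_1 = 230; b_1 = 305; c_1 = 40; p_2 = 125; q_2 = 165; p_3 = 270; q_3 = 145; p_4 = 160; s_4 = 225; t_4 = 400; a_5 = 115; b_5 = 325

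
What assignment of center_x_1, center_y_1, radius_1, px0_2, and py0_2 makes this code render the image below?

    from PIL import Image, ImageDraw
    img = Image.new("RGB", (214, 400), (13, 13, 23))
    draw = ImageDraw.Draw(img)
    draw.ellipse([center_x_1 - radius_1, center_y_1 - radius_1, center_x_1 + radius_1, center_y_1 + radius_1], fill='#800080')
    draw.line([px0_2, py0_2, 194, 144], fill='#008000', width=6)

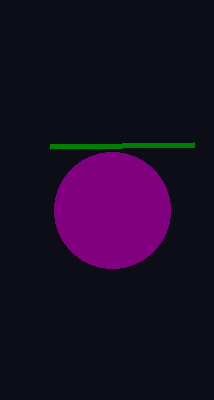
center_x_1 = 112
center_y_1 = 210
radius_1 = 58
px0_2 = 50
py0_2 = 146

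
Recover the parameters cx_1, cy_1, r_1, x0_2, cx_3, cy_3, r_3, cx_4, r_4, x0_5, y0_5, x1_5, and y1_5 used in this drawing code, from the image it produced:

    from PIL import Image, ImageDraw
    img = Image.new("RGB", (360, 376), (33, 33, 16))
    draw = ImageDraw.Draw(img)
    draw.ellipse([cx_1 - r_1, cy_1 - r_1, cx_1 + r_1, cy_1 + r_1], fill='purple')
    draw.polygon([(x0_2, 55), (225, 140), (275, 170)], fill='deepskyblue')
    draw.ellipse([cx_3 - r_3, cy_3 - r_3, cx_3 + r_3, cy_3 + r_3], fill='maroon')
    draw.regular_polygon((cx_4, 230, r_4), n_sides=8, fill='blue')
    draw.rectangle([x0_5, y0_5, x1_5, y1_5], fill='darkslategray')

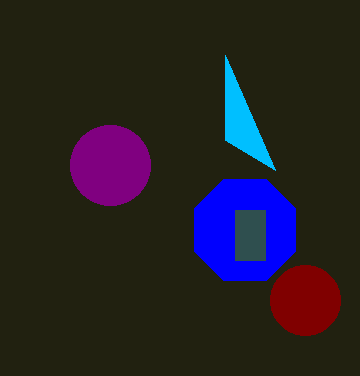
cx_1 = 110; cy_1 = 165; r_1 = 40; x0_2 = 225; cx_3 = 305; cy_3 = 300; r_3 = 35; cx_4 = 245; r_4 = 55; x0_5 = 235; y0_5 = 210; x1_5 = 265; y1_5 = 260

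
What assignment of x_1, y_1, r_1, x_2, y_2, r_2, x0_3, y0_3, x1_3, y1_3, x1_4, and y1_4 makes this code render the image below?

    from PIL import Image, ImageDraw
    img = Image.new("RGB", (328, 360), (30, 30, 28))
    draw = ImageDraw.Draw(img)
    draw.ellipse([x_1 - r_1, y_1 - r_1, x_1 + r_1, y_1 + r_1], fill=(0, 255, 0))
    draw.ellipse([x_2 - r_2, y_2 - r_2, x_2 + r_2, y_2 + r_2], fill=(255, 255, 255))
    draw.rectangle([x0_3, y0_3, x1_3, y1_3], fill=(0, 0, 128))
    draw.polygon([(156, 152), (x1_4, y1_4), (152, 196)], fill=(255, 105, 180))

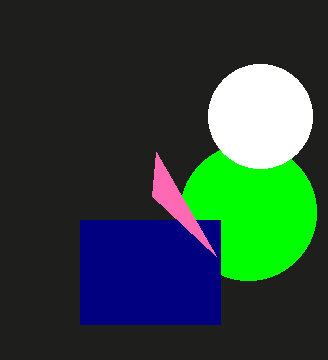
x_1 = 248; y_1 = 212; r_1 = 68; x_2 = 260; y_2 = 116; r_2 = 52; x0_3 = 80; y0_3 = 220; x1_3 = 220; y1_3 = 324; x1_4 = 216; y1_4 = 256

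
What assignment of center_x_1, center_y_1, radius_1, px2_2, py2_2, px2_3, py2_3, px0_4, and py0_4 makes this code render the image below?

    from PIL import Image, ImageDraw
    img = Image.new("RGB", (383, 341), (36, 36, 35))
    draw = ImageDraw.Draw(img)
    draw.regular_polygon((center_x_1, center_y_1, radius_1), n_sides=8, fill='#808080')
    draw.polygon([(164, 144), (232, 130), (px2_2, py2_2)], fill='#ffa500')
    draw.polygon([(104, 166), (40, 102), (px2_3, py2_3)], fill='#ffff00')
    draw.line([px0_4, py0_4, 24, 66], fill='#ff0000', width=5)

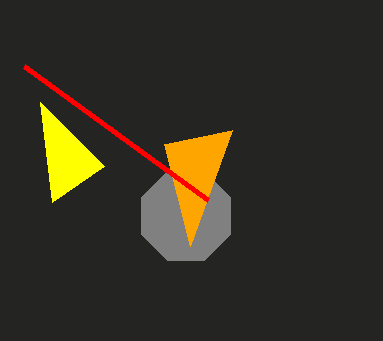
center_x_1 = 186
center_y_1 = 216
radius_1 = 48
px2_2 = 190
py2_2 = 246
px2_3 = 52
py2_3 = 202
px0_4 = 208
py0_4 = 200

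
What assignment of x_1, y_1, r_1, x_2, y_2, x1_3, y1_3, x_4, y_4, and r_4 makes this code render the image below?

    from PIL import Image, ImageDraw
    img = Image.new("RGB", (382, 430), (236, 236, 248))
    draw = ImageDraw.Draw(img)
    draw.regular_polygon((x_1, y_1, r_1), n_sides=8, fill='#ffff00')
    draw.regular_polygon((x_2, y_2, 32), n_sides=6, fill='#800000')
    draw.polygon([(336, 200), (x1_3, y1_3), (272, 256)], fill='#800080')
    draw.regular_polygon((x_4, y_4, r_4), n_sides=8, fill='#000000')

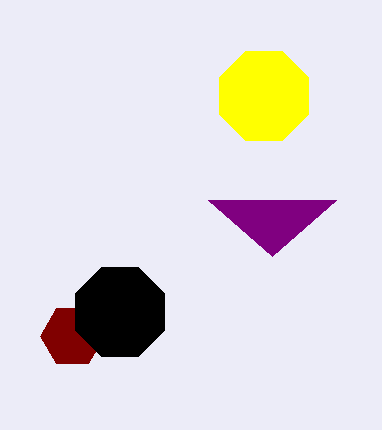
x_1 = 264, y_1 = 96, r_1 = 48, x_2 = 72, y_2 = 336, x1_3 = 208, y1_3 = 200, x_4 = 120, y_4 = 312, r_4 = 48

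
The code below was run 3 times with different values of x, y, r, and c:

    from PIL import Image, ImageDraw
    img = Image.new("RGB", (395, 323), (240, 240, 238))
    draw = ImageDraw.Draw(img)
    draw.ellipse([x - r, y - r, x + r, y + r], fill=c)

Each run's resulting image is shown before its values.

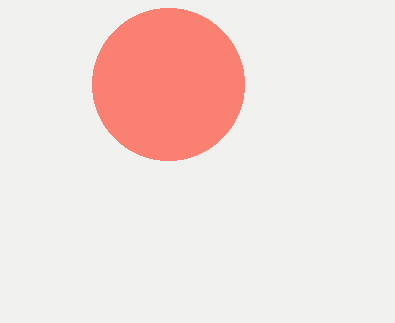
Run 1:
x = 168; y = 84; r = 76; c = 'salmon'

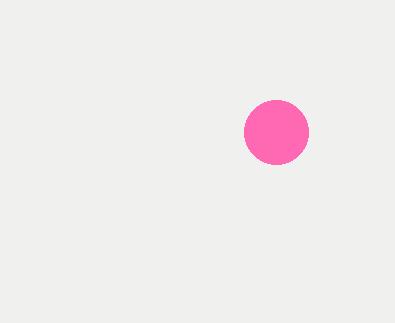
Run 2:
x = 276, y = 132, r = 32, c = 'hotpink'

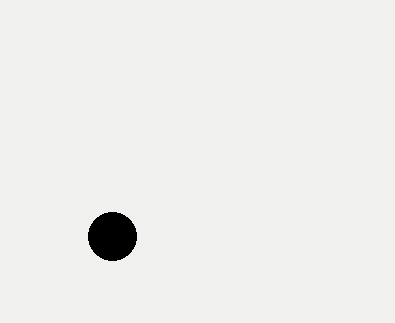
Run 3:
x = 112; y = 236; r = 24; c = 'black'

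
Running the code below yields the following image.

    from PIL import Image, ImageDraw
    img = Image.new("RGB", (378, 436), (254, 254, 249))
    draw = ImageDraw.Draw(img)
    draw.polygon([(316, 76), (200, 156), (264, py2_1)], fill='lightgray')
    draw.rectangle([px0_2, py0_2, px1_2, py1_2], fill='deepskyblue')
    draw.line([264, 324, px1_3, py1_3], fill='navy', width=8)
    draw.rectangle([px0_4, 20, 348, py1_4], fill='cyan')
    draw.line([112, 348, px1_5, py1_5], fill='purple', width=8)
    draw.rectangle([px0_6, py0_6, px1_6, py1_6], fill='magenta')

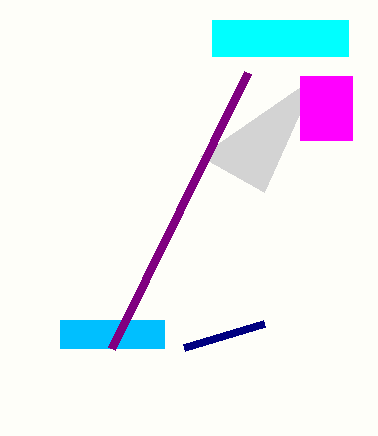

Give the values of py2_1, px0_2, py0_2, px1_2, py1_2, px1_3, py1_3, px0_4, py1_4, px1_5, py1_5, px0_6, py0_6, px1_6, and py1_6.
py2_1 = 192
px0_2 = 60
py0_2 = 320
px1_2 = 164
py1_2 = 348
px1_3 = 184
py1_3 = 348
px0_4 = 212
py1_4 = 56
px1_5 = 248
py1_5 = 72
px0_6 = 300
py0_6 = 76
px1_6 = 352
py1_6 = 140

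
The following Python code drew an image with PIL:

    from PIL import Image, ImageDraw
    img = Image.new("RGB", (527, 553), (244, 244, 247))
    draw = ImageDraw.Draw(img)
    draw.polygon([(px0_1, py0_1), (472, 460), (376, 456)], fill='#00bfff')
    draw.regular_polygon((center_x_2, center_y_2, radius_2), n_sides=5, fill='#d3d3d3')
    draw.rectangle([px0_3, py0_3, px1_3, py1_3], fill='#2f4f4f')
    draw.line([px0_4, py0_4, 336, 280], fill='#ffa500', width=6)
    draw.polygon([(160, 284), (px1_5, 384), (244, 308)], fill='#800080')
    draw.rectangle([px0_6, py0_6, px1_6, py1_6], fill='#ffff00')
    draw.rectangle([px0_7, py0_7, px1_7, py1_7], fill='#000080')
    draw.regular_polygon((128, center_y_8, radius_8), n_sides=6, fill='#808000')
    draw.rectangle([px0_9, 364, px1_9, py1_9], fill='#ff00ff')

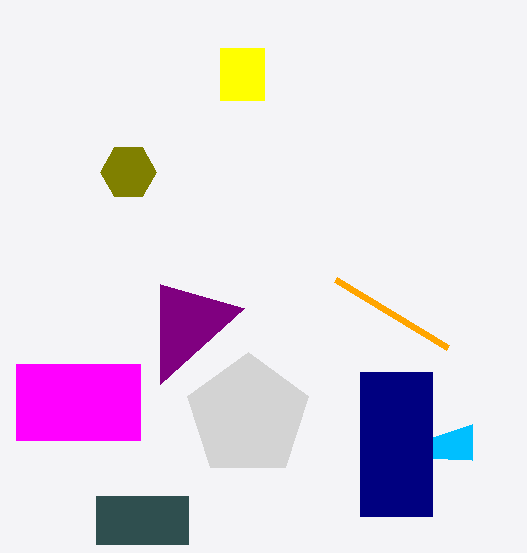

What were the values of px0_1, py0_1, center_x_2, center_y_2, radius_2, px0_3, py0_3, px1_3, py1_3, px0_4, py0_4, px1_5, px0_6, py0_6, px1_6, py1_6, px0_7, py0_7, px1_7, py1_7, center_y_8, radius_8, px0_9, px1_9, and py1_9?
px0_1 = 472
py0_1 = 424
center_x_2 = 248
center_y_2 = 416
radius_2 = 64
px0_3 = 96
py0_3 = 496
px1_3 = 188
py1_3 = 544
px0_4 = 448
py0_4 = 348
px1_5 = 160
px0_6 = 220
py0_6 = 48
px1_6 = 264
py1_6 = 100
px0_7 = 360
py0_7 = 372
px1_7 = 432
py1_7 = 516
center_y_8 = 172
radius_8 = 28
px0_9 = 16
px1_9 = 140
py1_9 = 440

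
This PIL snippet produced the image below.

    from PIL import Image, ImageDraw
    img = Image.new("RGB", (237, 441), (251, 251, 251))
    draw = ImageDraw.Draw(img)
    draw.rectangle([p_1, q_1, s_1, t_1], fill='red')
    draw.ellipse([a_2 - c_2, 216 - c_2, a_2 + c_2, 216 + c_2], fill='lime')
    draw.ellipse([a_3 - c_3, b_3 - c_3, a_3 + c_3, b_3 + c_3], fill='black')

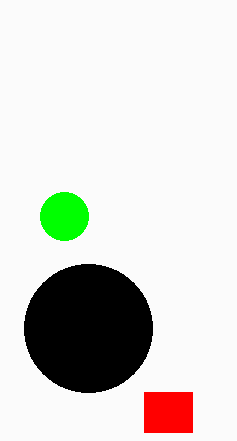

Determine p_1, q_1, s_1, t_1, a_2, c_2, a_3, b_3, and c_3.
p_1 = 144, q_1 = 392, s_1 = 192, t_1 = 432, a_2 = 64, c_2 = 24, a_3 = 88, b_3 = 328, c_3 = 64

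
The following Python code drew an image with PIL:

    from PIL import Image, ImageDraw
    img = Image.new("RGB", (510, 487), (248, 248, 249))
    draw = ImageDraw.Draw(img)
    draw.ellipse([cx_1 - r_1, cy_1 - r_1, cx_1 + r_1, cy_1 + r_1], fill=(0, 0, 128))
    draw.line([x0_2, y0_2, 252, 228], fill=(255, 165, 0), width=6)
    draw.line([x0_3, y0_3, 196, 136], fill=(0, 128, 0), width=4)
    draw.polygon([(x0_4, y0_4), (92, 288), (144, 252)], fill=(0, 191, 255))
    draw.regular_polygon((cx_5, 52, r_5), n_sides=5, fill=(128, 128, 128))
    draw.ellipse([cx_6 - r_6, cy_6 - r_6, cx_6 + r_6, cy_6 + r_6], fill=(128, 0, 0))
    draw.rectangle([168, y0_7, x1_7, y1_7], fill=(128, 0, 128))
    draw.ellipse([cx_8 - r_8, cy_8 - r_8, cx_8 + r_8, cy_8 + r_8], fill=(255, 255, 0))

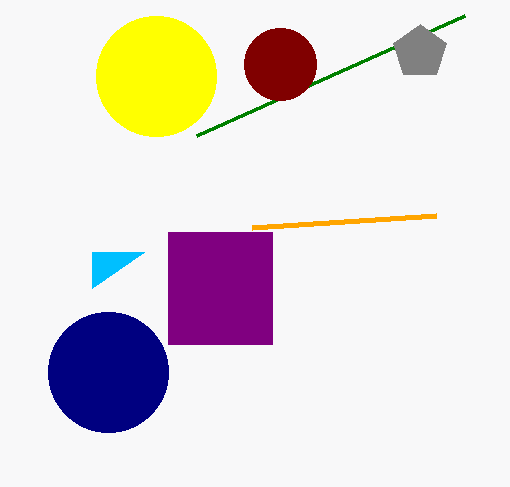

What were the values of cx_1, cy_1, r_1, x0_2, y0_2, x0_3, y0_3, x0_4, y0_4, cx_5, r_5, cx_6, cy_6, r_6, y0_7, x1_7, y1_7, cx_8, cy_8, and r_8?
cx_1 = 108
cy_1 = 372
r_1 = 60
x0_2 = 436
y0_2 = 216
x0_3 = 464
y0_3 = 16
x0_4 = 92
y0_4 = 252
cx_5 = 420
r_5 = 28
cx_6 = 280
cy_6 = 64
r_6 = 36
y0_7 = 232
x1_7 = 272
y1_7 = 344
cx_8 = 156
cy_8 = 76
r_8 = 60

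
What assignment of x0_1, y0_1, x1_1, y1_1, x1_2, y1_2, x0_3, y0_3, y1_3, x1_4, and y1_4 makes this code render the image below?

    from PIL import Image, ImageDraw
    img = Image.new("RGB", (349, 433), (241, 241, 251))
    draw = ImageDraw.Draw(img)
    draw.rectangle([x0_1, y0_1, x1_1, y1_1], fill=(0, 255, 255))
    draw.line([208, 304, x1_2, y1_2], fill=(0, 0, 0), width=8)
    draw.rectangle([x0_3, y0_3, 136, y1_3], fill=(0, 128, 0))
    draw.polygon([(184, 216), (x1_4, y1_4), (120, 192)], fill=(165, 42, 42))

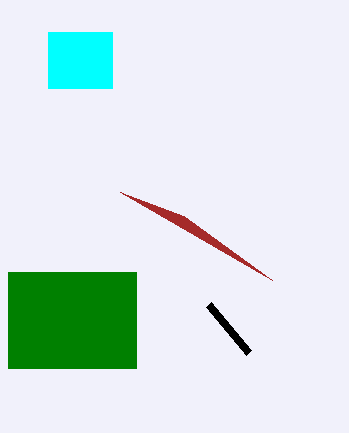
x0_1 = 48, y0_1 = 32, x1_1 = 112, y1_1 = 88, x1_2 = 248, y1_2 = 352, x0_3 = 8, y0_3 = 272, y1_3 = 368, x1_4 = 272, y1_4 = 280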